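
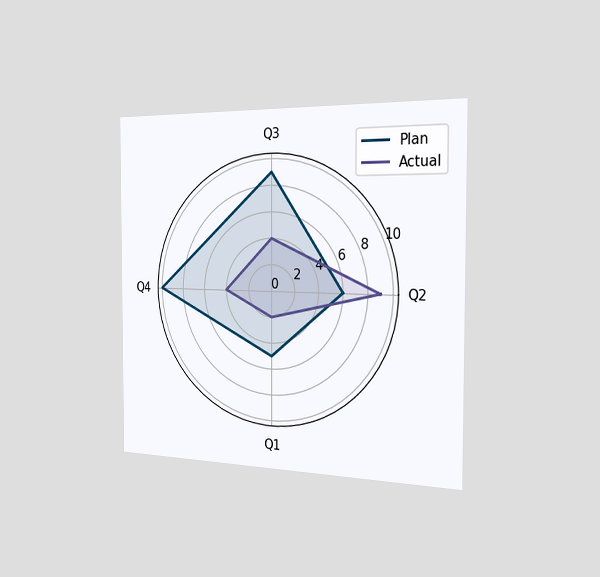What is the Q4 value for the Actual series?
The chart is viewed slightly from the right. On the Q4 axis, Actual reaches 4.

4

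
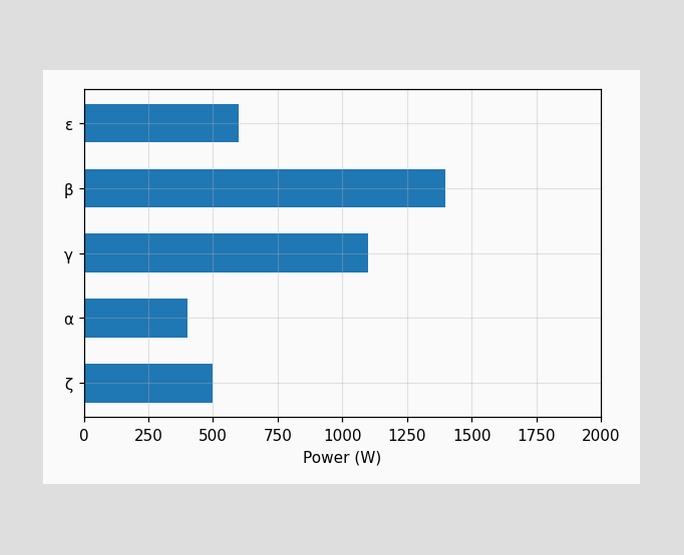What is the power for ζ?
Reading along the chart's x-axis, the ζ bar reaches 500W.

500W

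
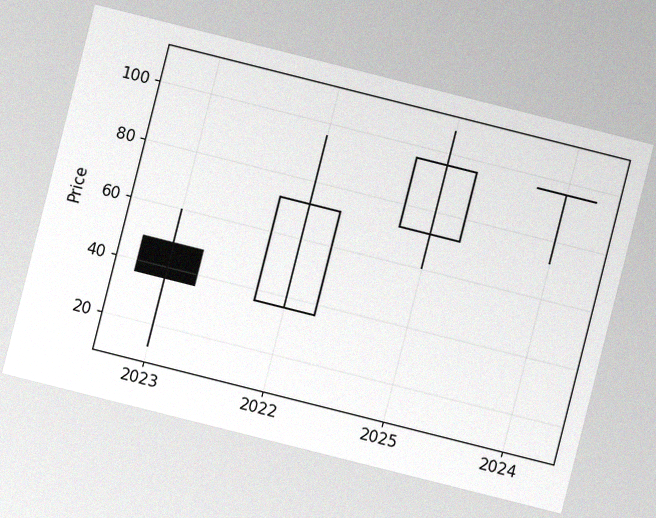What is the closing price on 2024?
The chart is tilted about 14° clockwise, with some photo noise. The 2024 candle closes at 96.

96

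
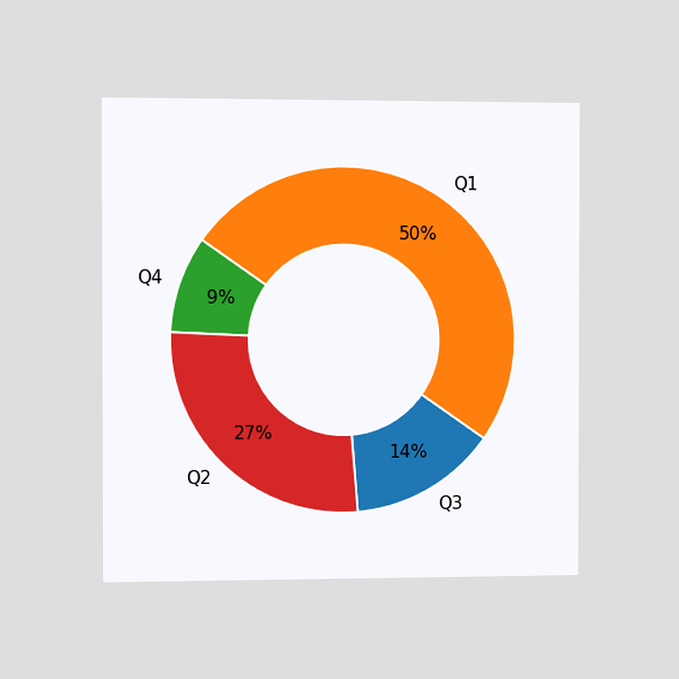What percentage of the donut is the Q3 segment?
14%

The chart is viewed slightly from the left. The Q3 segment takes up 14% of the ring.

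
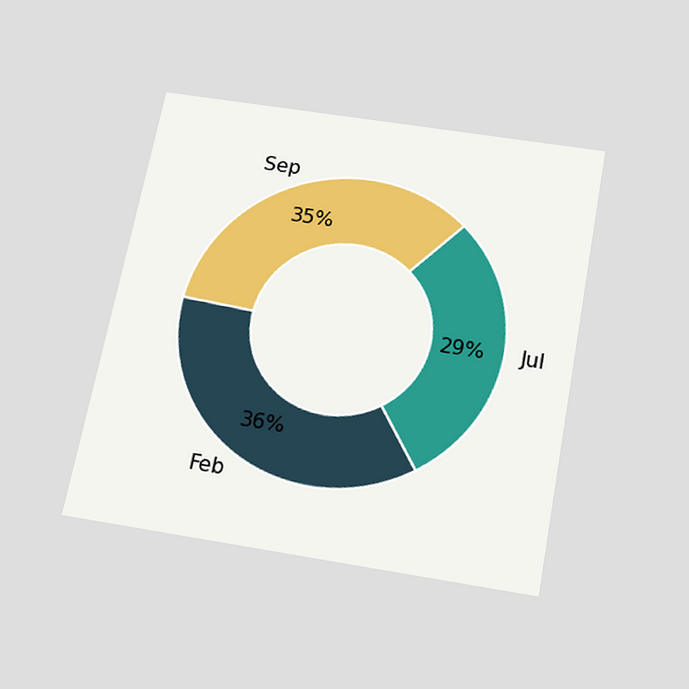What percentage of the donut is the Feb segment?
36%

The chart is tilted about 11° clockwise and viewed slightly from below. The Feb segment takes up 36% of the ring.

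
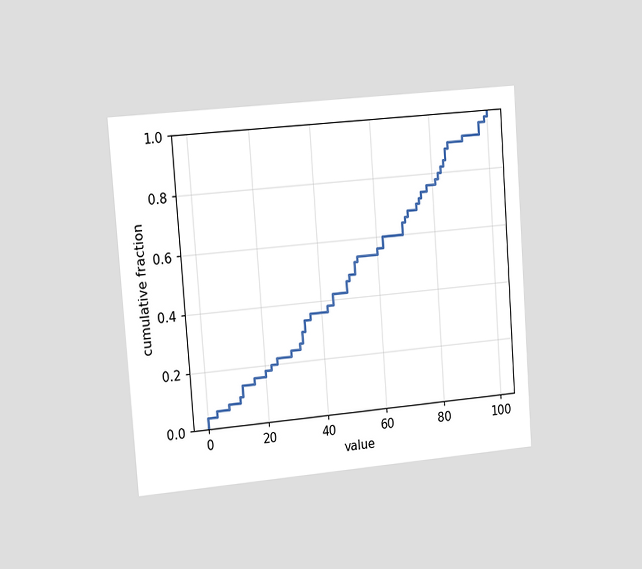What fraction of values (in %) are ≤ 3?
The chart is tilted about 4° counter-clockwise and viewed slightly from the left. At x=3 the ECDF step is at 6%.

6%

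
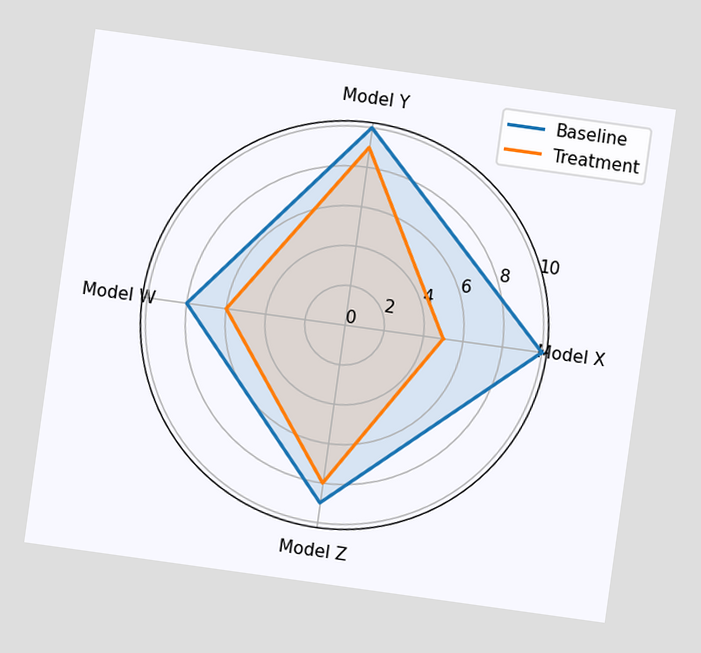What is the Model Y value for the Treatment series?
9

The chart is tilted about 8° clockwise. On the Model Y axis, Treatment reaches 9.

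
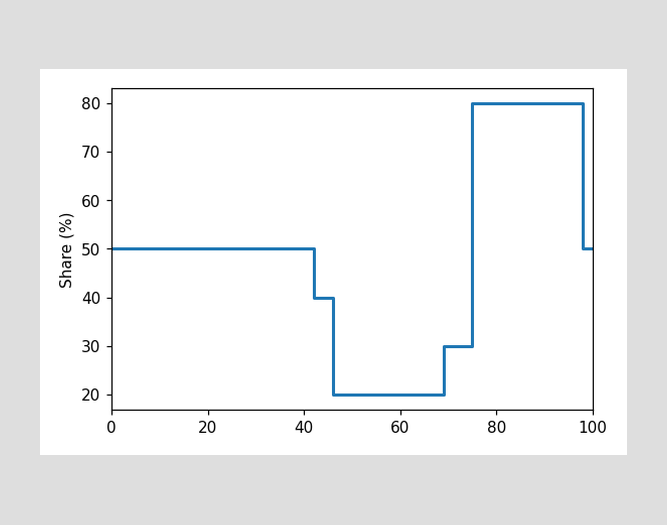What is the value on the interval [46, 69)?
On [46, 69) the step sits at 20%.

20%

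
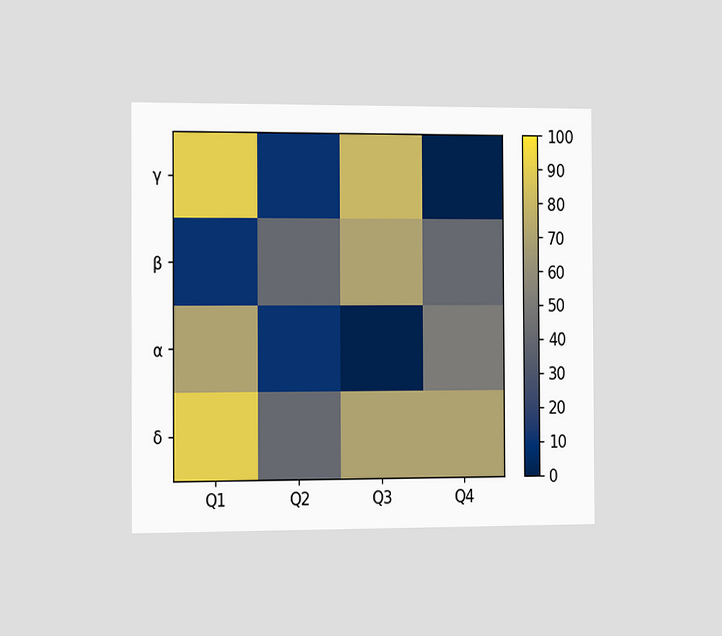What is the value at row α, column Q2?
The chart is viewed slightly from the left. Matching cell (α, Q2) against the colorbar gives 10.

10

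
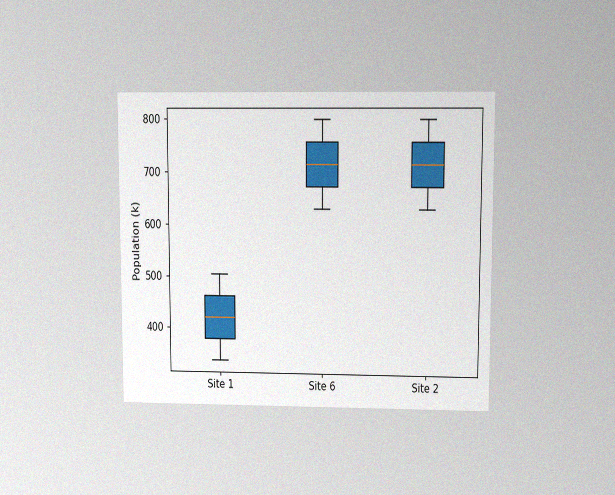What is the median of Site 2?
The chart is viewed at a slight angle, with some photo noise. The median line in the Site 2 box sits at 714k.

714k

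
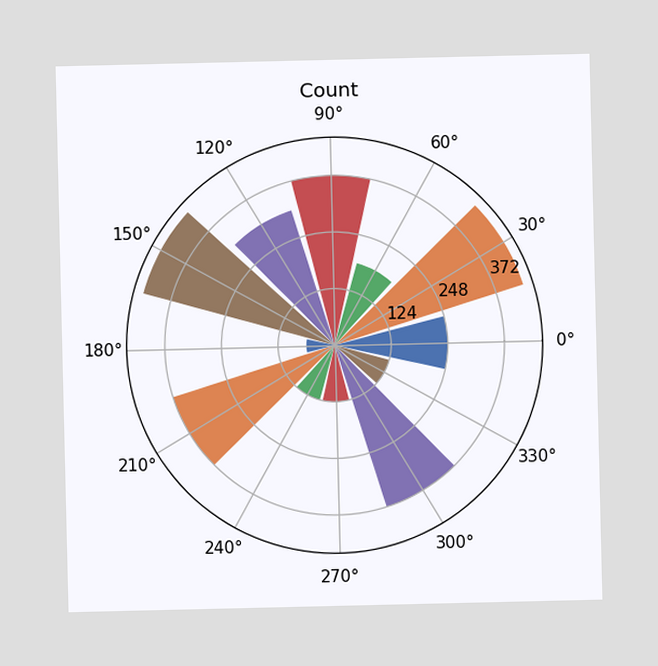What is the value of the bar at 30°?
434

The bar at 30° reaches 434 on the radial axis.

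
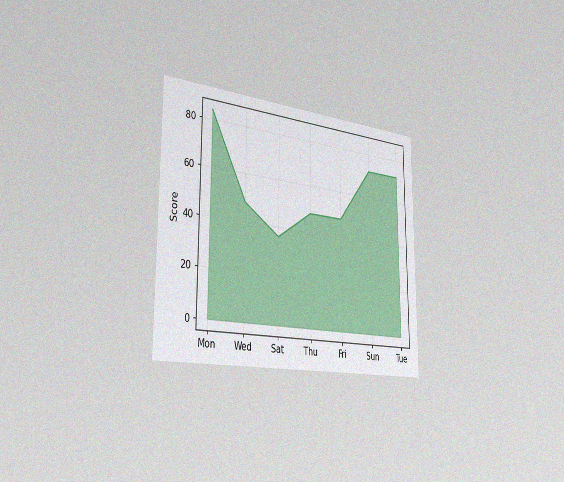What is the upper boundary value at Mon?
The chart is viewed slightly from the left, with some photo noise. At Mon the upper boundary is at 84.

84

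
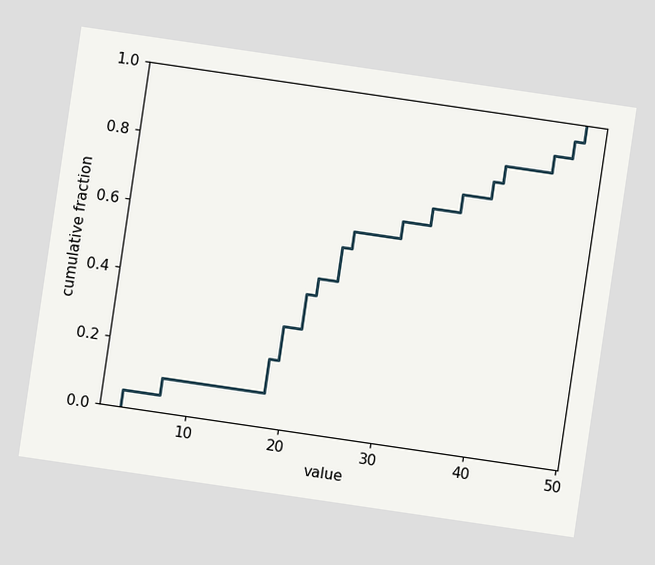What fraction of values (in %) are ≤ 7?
The chart is tilted about 8° clockwise. At x=7 the ECDF step is at 10%.

10%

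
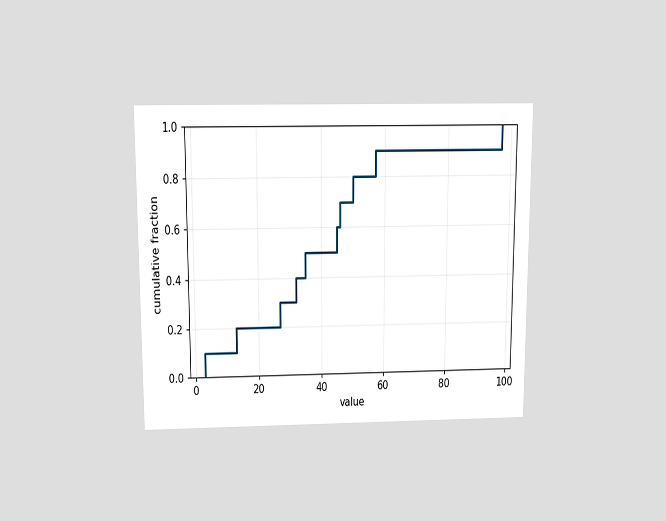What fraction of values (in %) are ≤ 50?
80%

The chart is viewed slightly from above. At x=50 the ECDF step is at 80%.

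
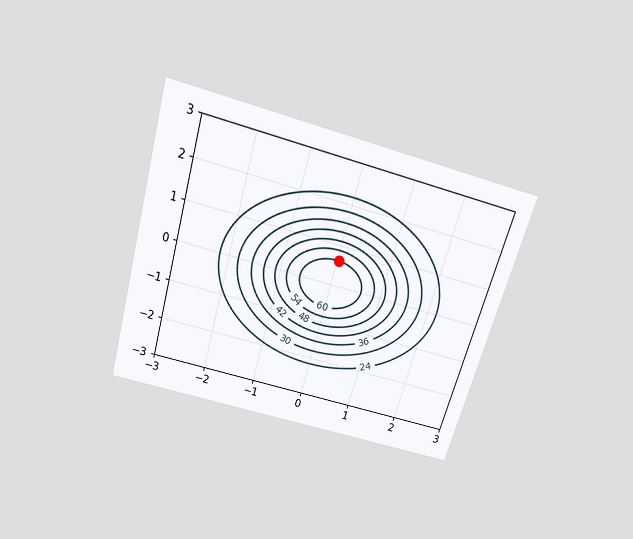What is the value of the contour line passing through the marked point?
60

The chart is tilted about 16° clockwise and viewed slightly from above. The marked point sits on the contour labelled 60.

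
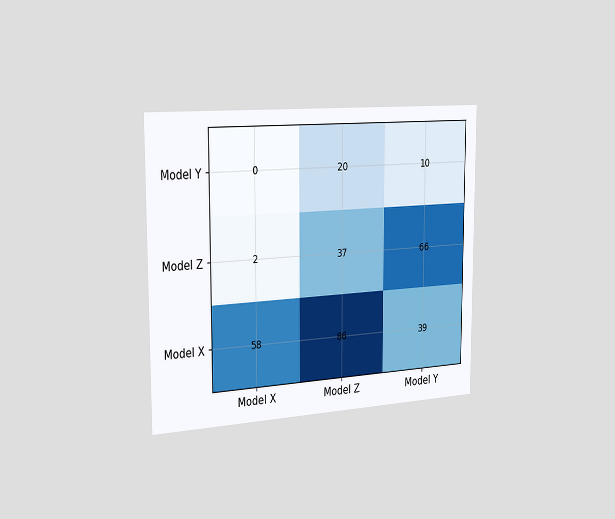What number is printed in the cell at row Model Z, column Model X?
2

The chart is viewed slightly from the left. The (Model Z, Model X) cell reads 2.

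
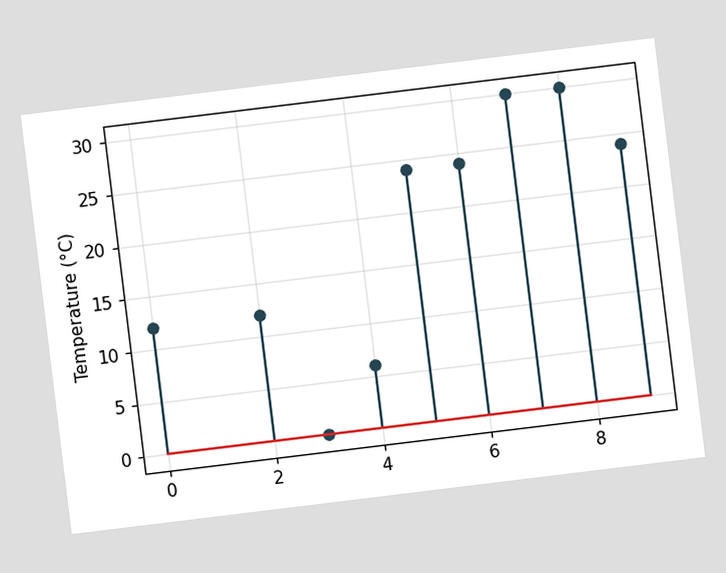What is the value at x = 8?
The chart is tilted about 7° counter-clockwise. The stem at x=8 reaches 30°C.

30°C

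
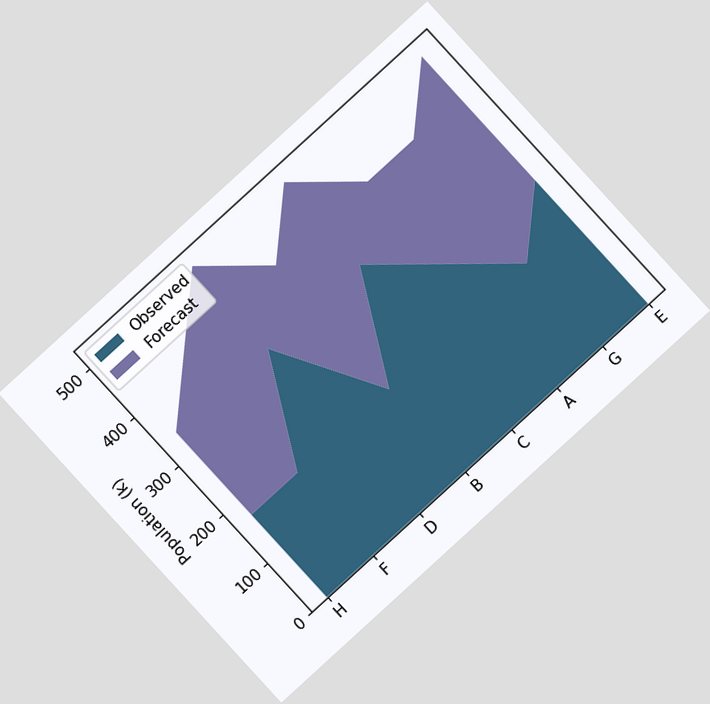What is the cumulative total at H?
340k

The chart is tilted about 42° counter-clockwise. The stacked total at H reaches 340k.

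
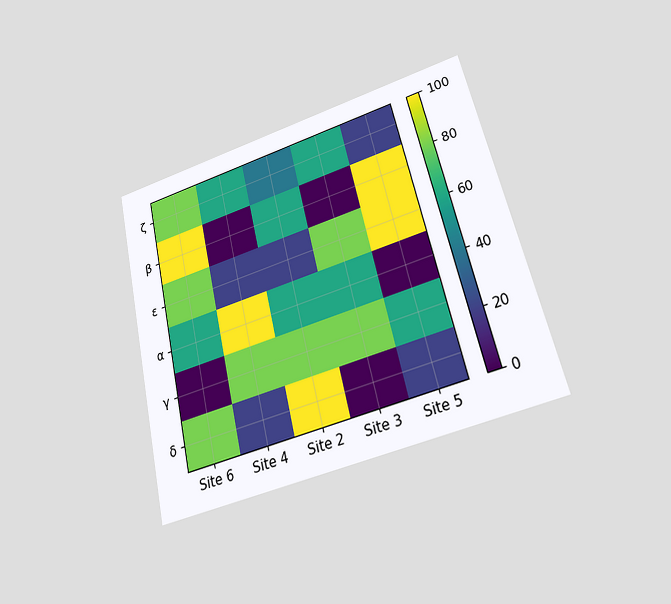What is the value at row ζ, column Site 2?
The chart is tilted about 13° counter-clockwise and viewed at a slight angle. Matching cell (ζ, Site 2) against the colorbar gives 40.

40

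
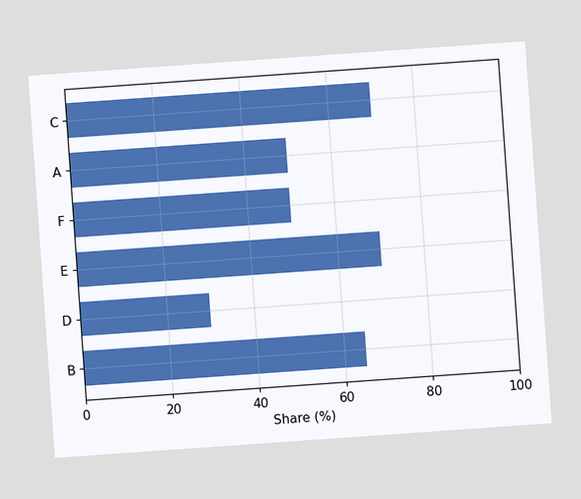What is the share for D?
30%

The chart is tilted about 4° counter-clockwise. Reading along the chart's x-axis, the D bar reaches 30%.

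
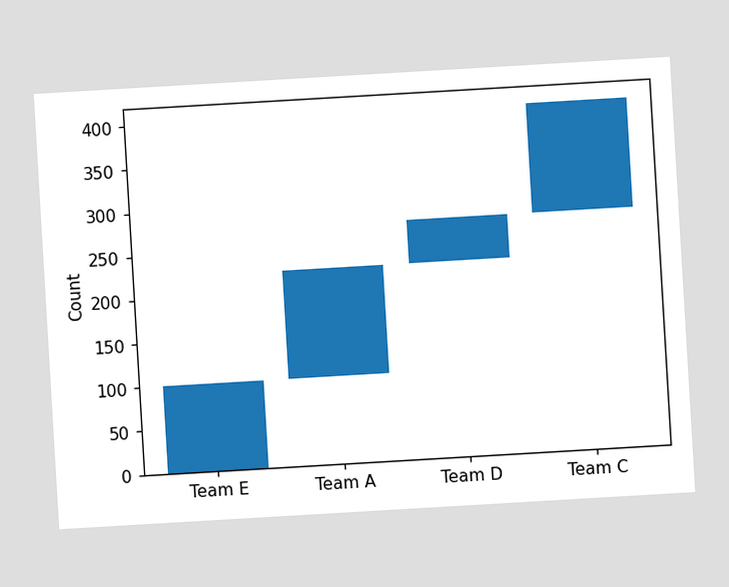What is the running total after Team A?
225

The chart is tilted about 3° counter-clockwise. After Team A the running total reaches 225.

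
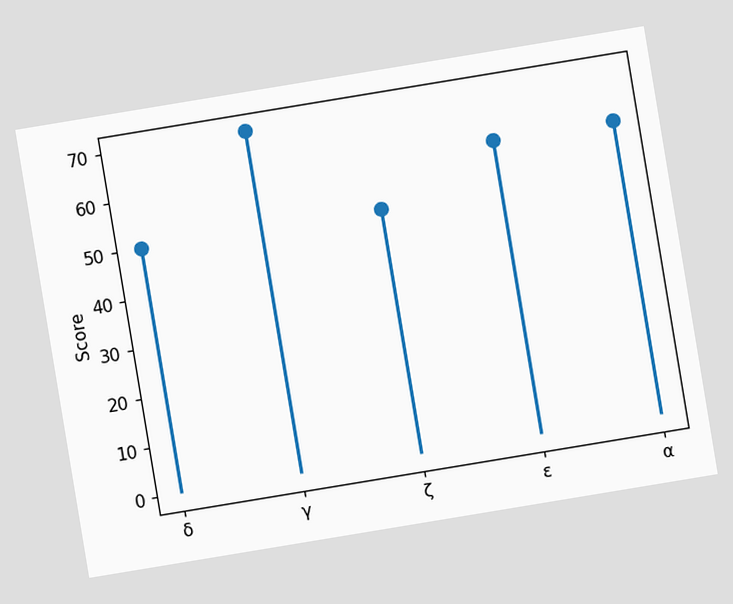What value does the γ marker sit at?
70

The chart is tilted about 9° counter-clockwise. The γ marker sits at 70.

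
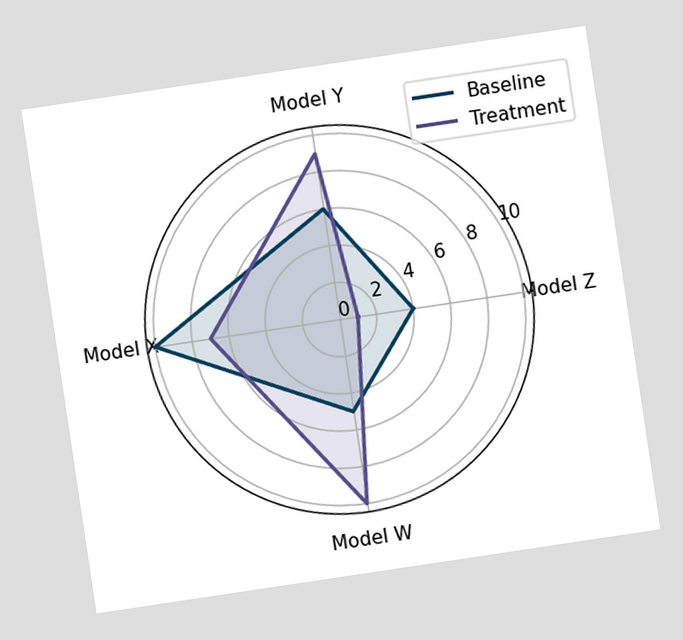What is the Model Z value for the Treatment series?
The chart is tilted about 8° counter-clockwise. On the Model Z axis, Treatment reaches 1.

1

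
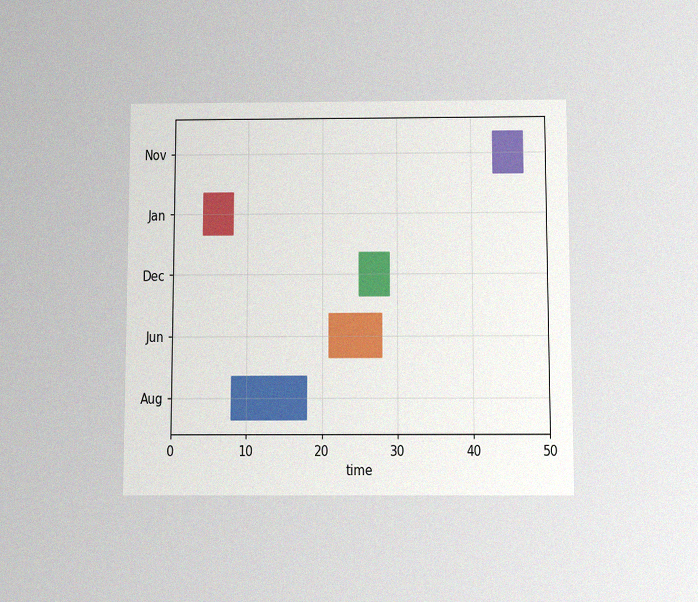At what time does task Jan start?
4

The chart is viewed slightly from below, with some photo noise. The Jan bar begins at t=4.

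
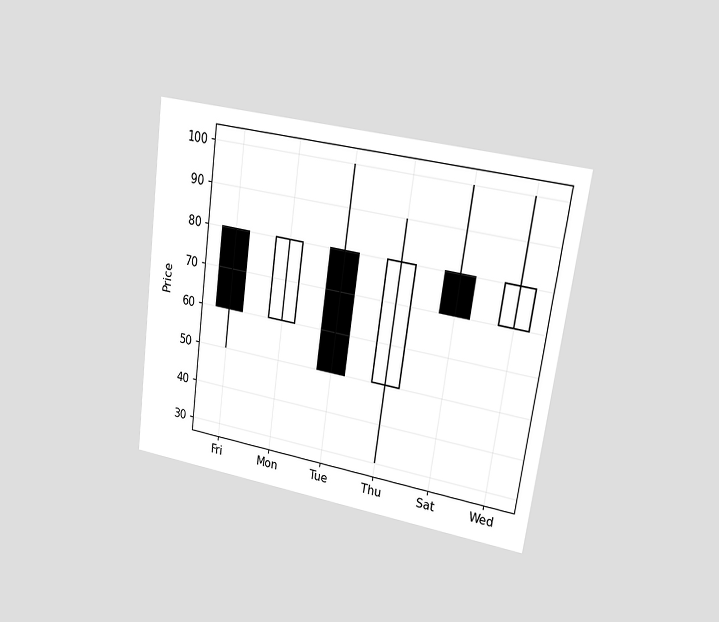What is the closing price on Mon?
80

The chart is tilted about 8° clockwise and viewed at a slight angle. The Mon candle closes at 80.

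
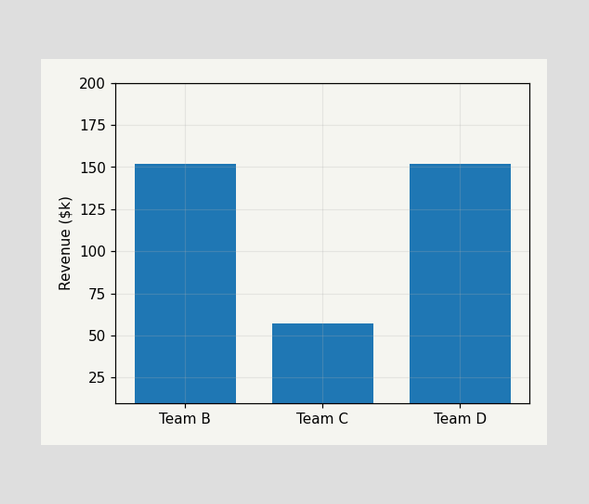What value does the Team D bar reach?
$152k

Reading along the chart's y-axis, the Team D bar reaches $152k.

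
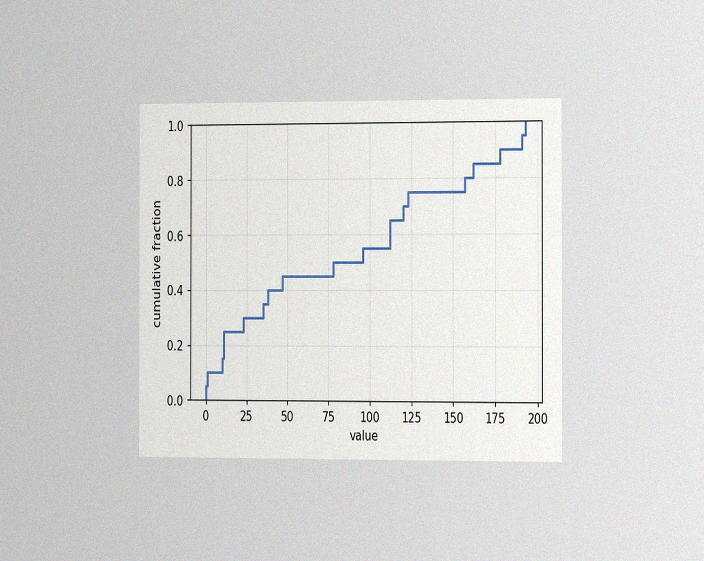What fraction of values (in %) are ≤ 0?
The chart is viewed slightly from the right, with some photo noise. At x=0 the ECDF step is at 5%.

5%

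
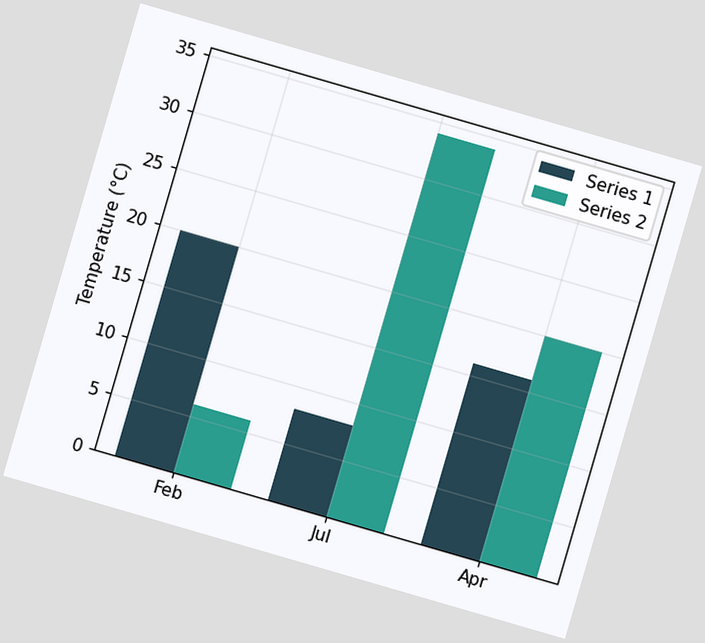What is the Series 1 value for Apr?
The chart is tilted about 16° clockwise. The Series 1 bar at Apr reaches 16°C on the y-axis.

16°C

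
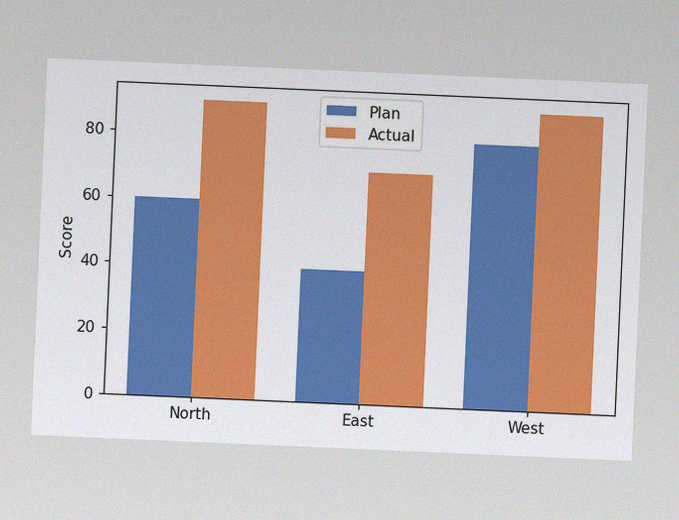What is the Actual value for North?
90

The chart is tilted about 2° clockwise, with some photo noise. The Actual bar at North reaches 90 on the y-axis.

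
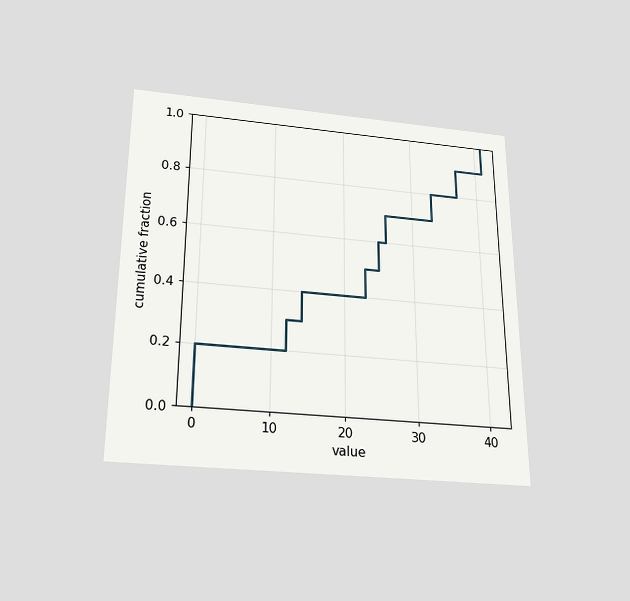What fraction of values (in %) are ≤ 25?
60%

The chart is viewed slightly from below. At x=25 the ECDF step is at 60%.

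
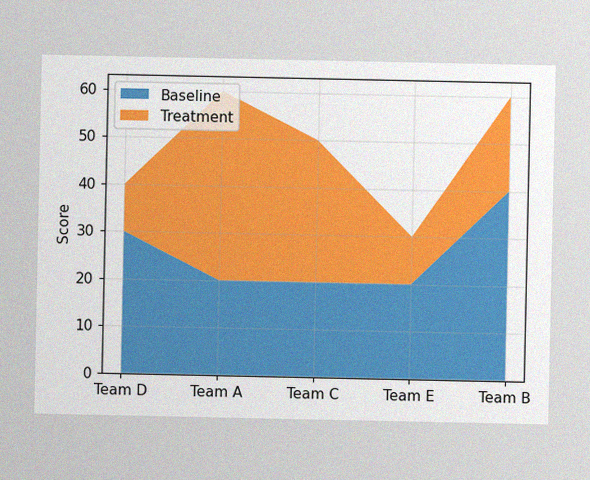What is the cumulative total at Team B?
60

The image has some photo noise and uneven lighting. The stacked total at Team B reaches 60.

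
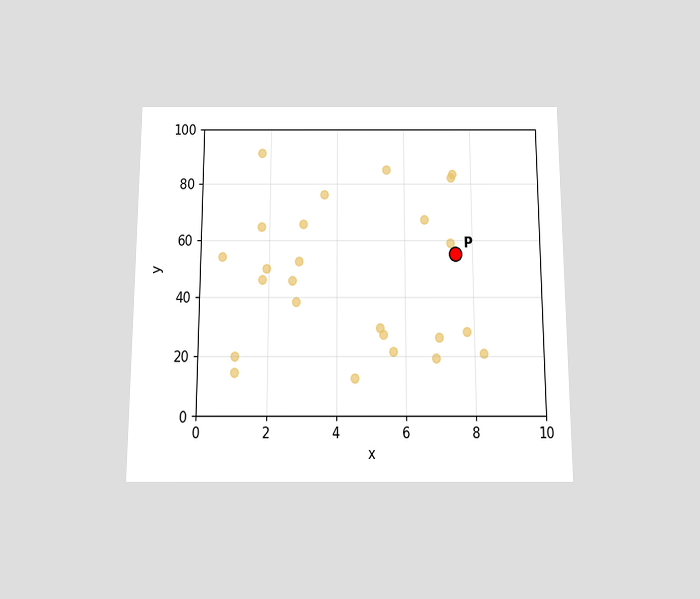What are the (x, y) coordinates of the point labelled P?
The chart is viewed slightly from below. Following the gridlines from P to each axis, P sits at (7.5, 55).

(7.5, 55)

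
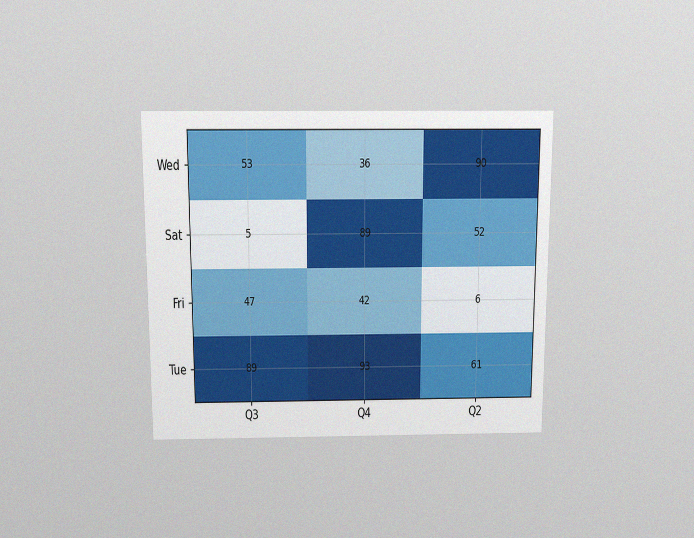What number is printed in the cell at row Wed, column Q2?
90

The chart is viewed slightly from above, with some photo noise. The (Wed, Q2) cell reads 90.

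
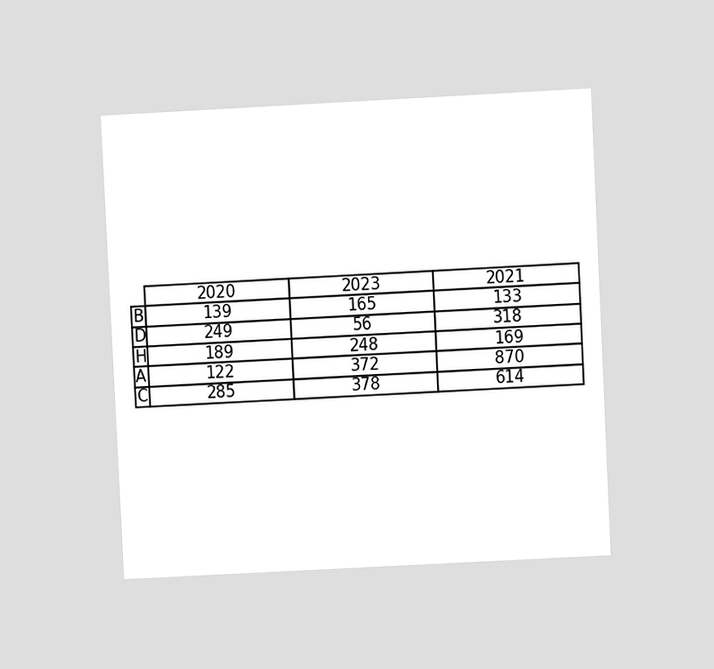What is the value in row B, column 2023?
165

The chart is tilted about 3° counter-clockwise and viewed at a slight angle. The (B, 2023) cell reads 165.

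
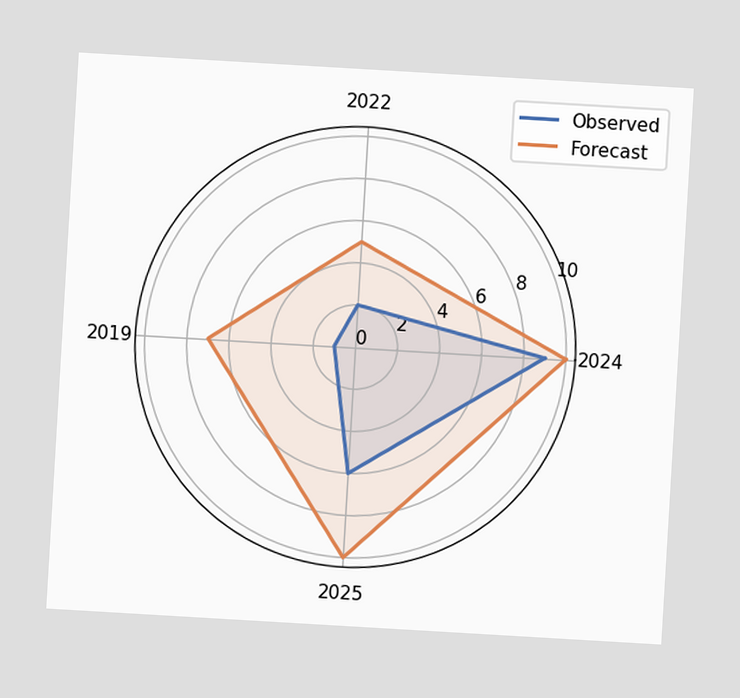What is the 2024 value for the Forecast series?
10

The chart is tilted about 3° clockwise. On the 2024 axis, Forecast reaches 10.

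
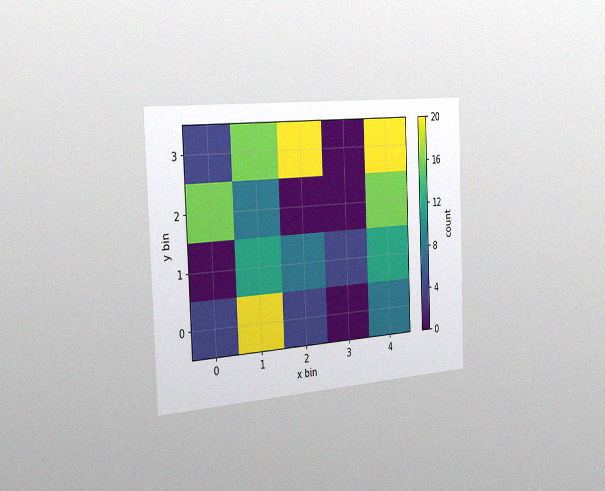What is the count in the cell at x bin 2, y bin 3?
The chart is tilted about 2° counter-clockwise and viewed slightly from the left, with some photo noise. Matching the cell (2, 3) against the colorbar gives 20.

20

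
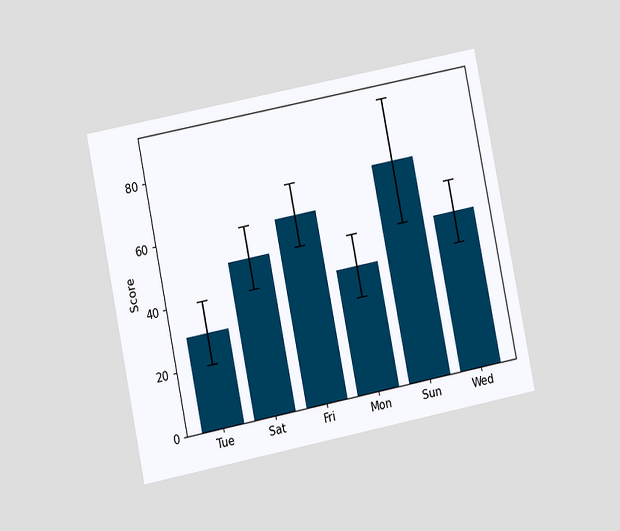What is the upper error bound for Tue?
The chart is tilted about 11° counter-clockwise and viewed at a slight angle. The Tue bar's upper whisker reaches 40.

40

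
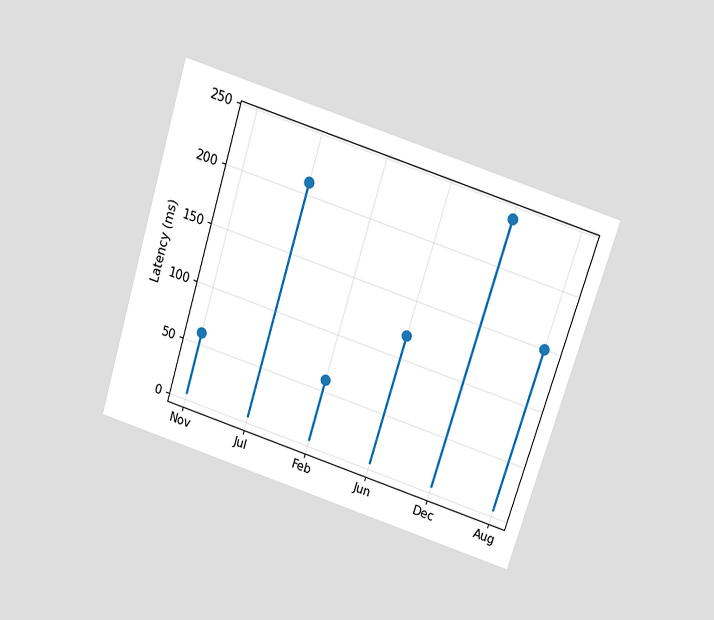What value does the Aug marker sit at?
The chart is tilted about 17° clockwise and viewed slightly from above. The Aug marker sits at 150ms.

150ms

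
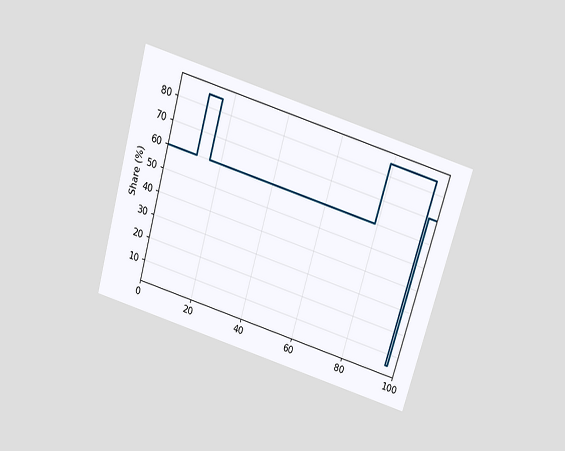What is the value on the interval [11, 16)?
The chart is tilted about 16° clockwise and viewed slightly from above. On [11, 16) the step sits at 85%.

85%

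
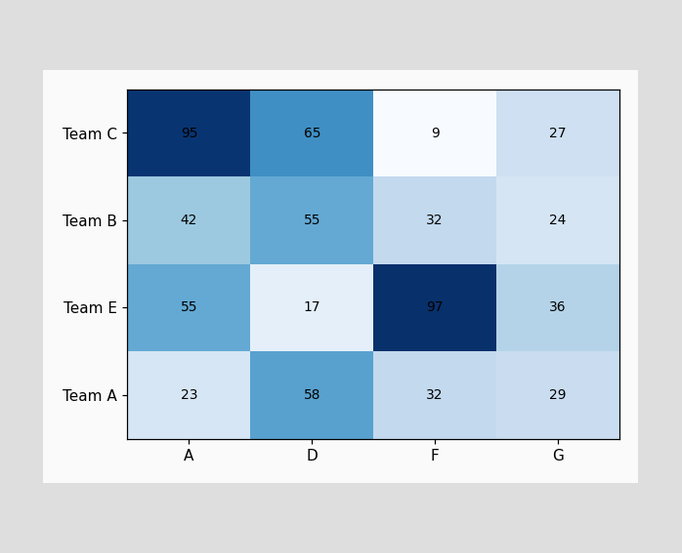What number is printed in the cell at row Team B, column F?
32

The (Team B, F) cell reads 32.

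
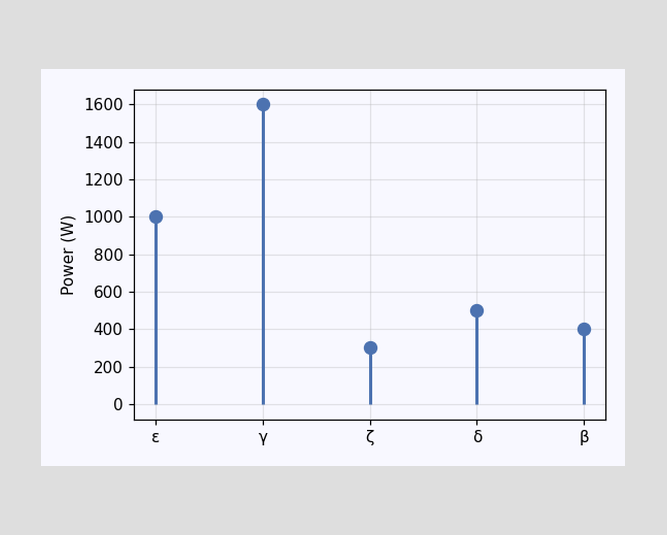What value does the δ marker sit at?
500W

The δ marker sits at 500W.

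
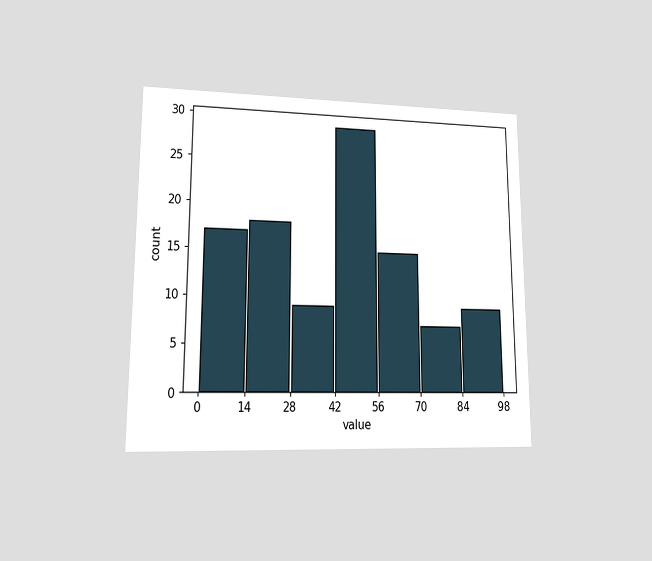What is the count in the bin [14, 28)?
The chart is viewed at a slight angle. The [14, 28) bin has height 18.

18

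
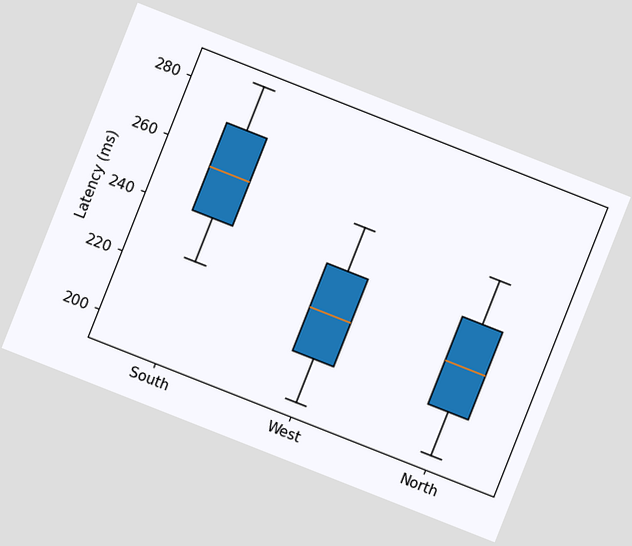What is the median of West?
The chart is tilted about 22° clockwise. The median line in the West box sits at 225ms.

225ms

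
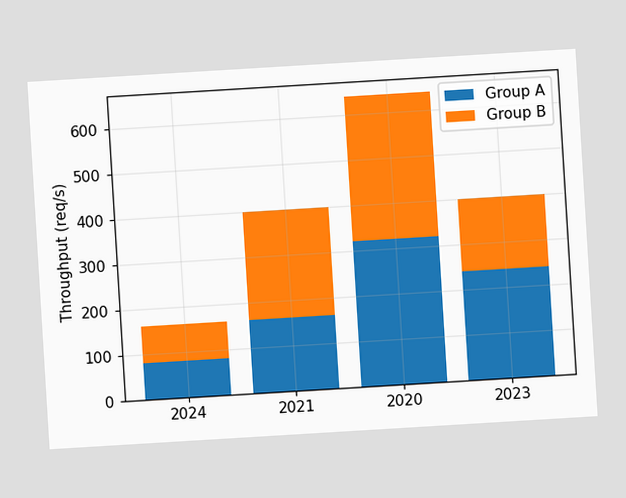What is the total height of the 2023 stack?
400req/s

The chart is tilted about 3° counter-clockwise. The 2023 stack's top reaches 400req/s on the y-axis.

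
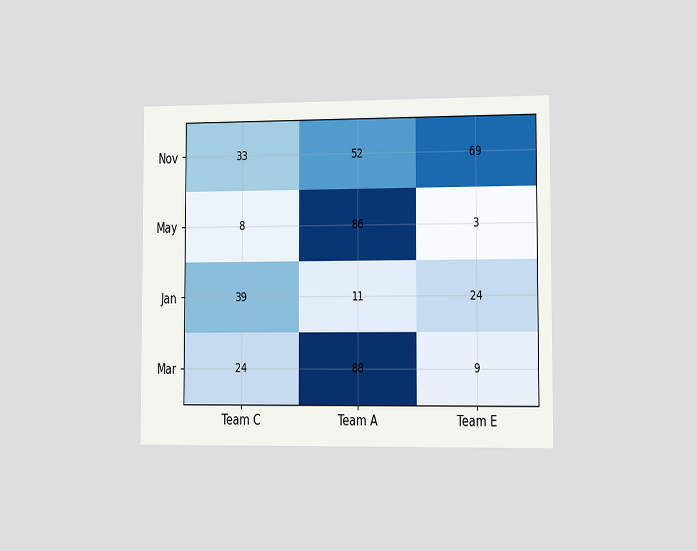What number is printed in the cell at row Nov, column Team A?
52

The chart is viewed slightly from the right. The (Nov, Team A) cell reads 52.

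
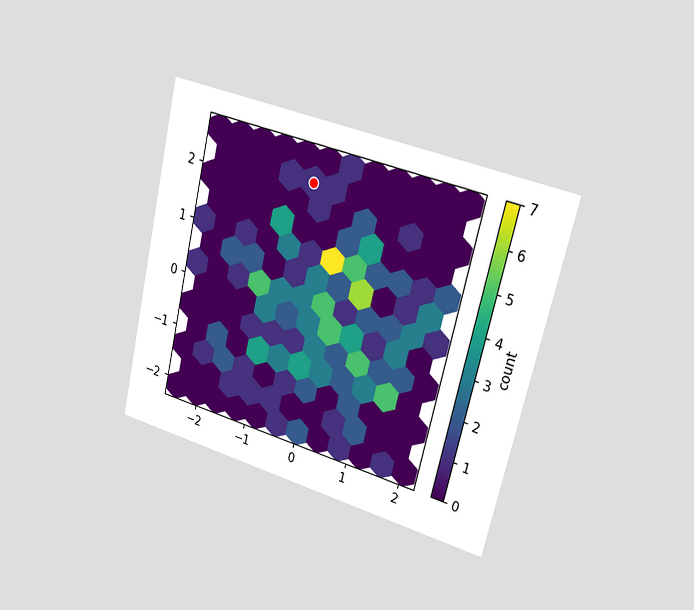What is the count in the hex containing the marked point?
The chart is tilted about 14° clockwise and viewed slightly from the right. The marked hex reads 1 on the colorbar.

1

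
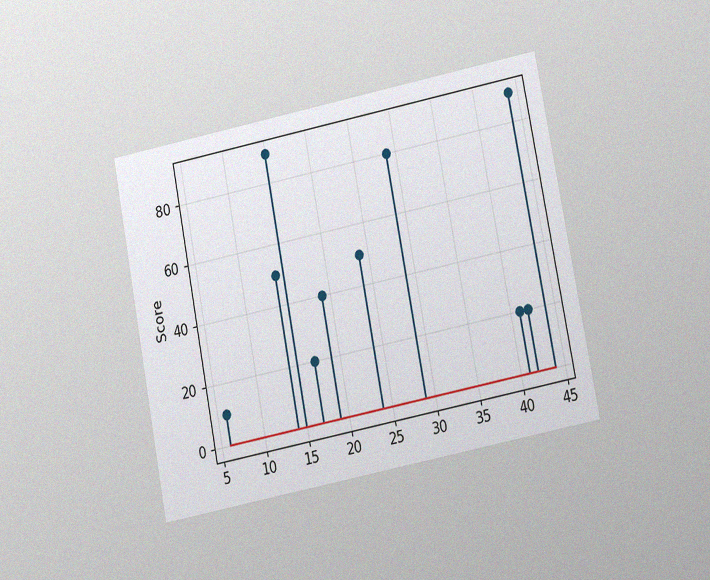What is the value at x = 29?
80

The chart is tilted about 11° counter-clockwise and viewed at a slight angle, with some photo noise. The stem at x=29 reaches 80.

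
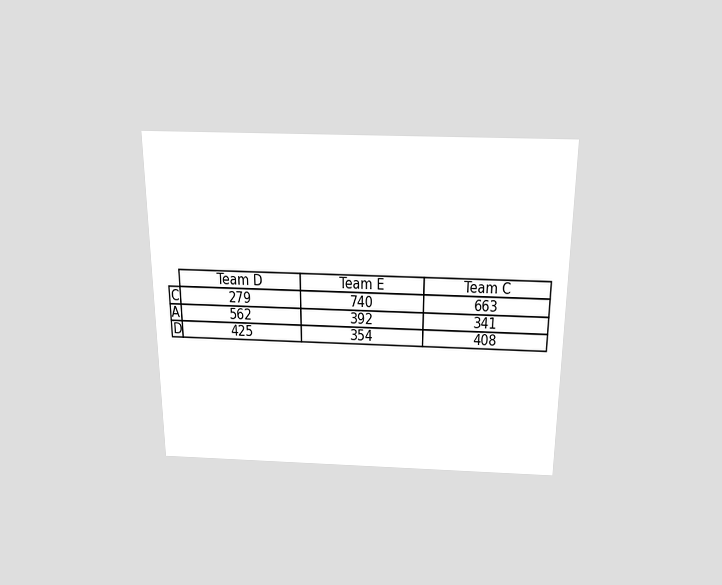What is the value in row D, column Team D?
425

The chart is viewed slightly from above. The (D, Team D) cell reads 425.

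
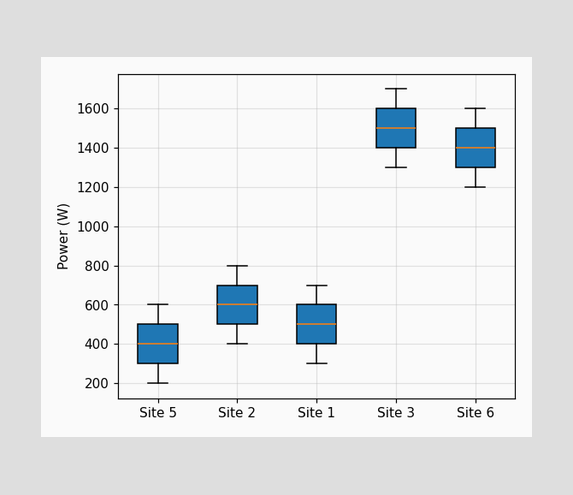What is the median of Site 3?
1500W

The median line in the Site 3 box sits at 1500W.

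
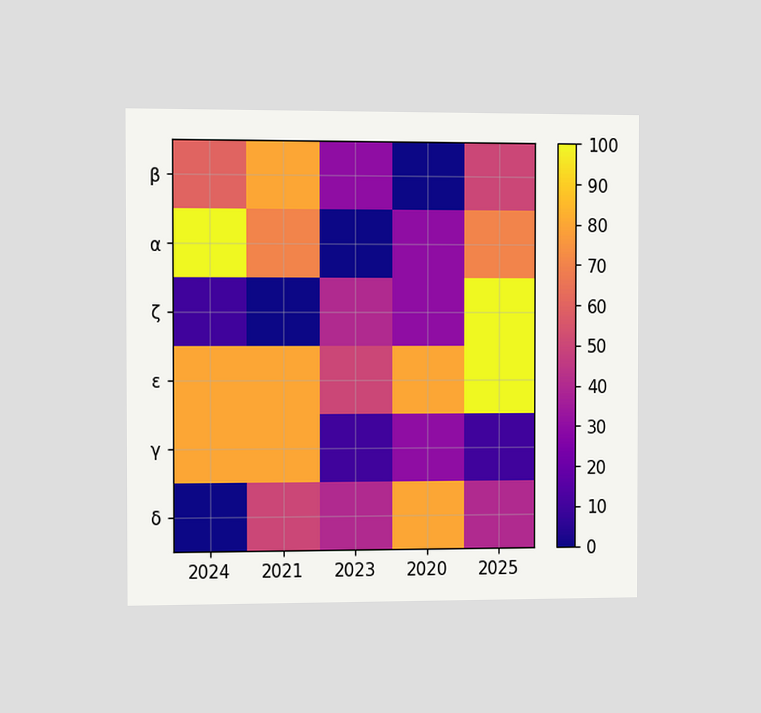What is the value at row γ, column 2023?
The chart is viewed slightly from the left. Matching cell (γ, 2023) against the colorbar gives 10.

10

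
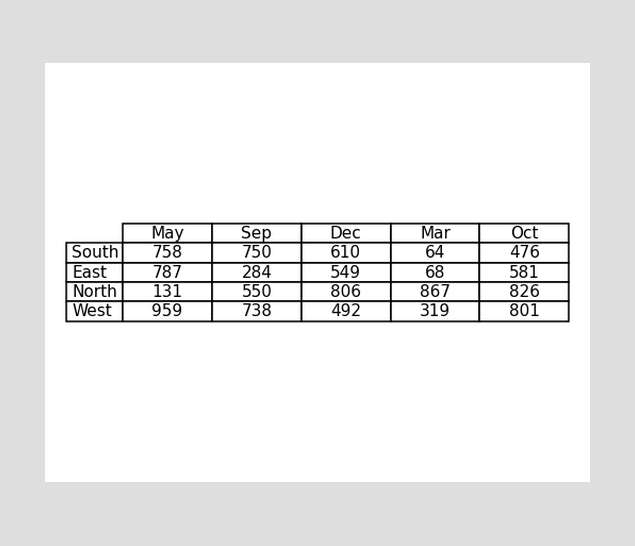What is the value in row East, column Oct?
581

The (East, Oct) cell reads 581.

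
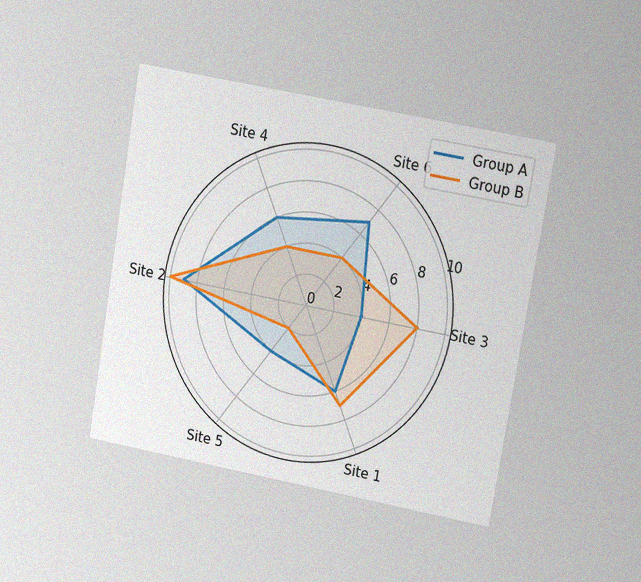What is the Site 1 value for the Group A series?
6

The chart is tilted about 10° clockwise and viewed at a slight angle, with some photo noise. On the Site 1 axis, Group A reaches 6.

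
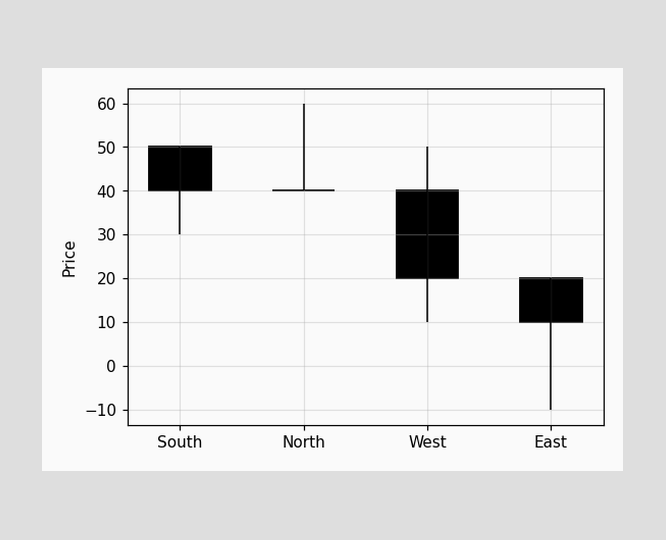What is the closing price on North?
The North candle closes at 40.

40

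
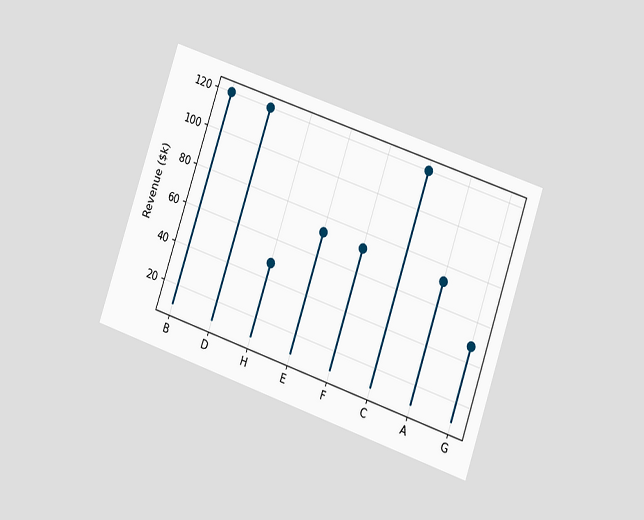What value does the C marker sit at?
$120k

The chart is tilted about 19° clockwise and viewed at a slight angle. The C marker sits at $120k.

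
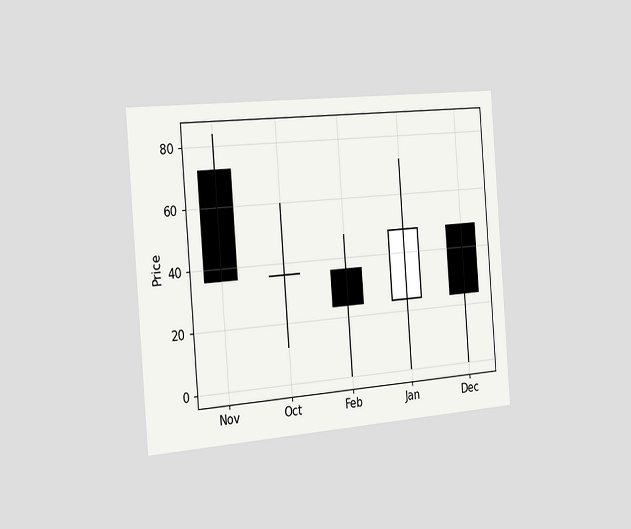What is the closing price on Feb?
The chart is tilted about 4° counter-clockwise and viewed slightly from the left. The Feb candle closes at 24.

24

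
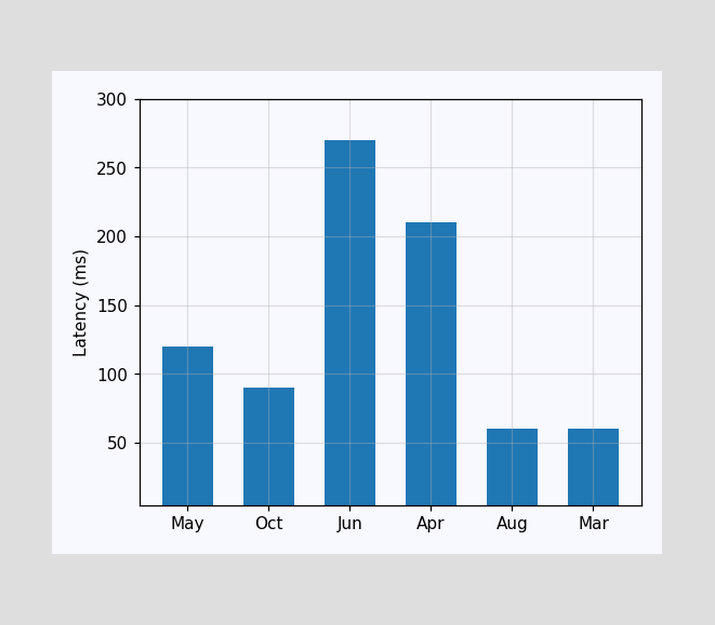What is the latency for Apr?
210ms

Reading along the chart's y-axis, the Apr bar reaches 210ms.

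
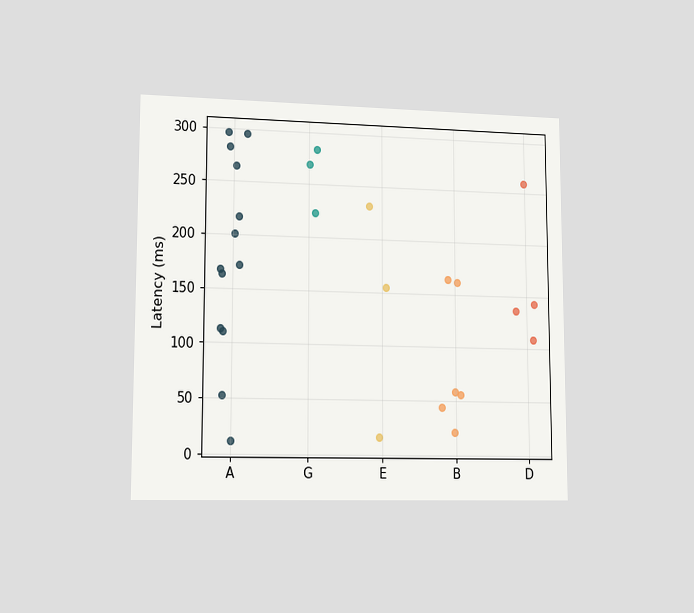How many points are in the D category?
The chart is viewed slightly from the left. Counting the markers in the D column gives 4.

4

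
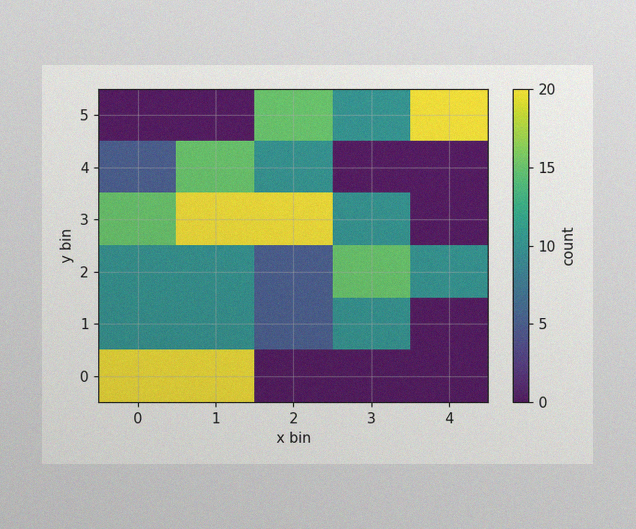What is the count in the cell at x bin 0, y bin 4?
The image has some photo noise and uneven lighting. Matching the cell (0, 4) against the colorbar gives 5.

5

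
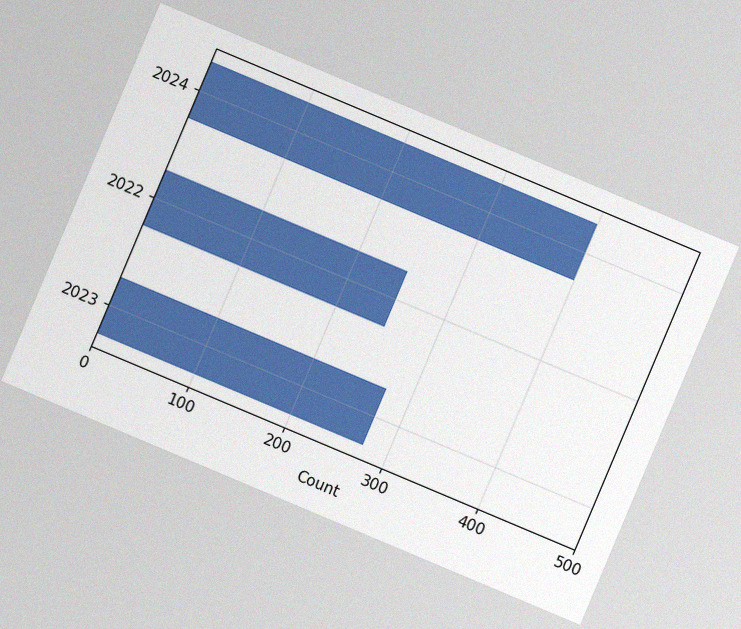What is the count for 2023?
The chart is tilted about 23° clockwise, with some photo noise. Reading along the chart's x-axis, the 2023 bar reaches 275.

275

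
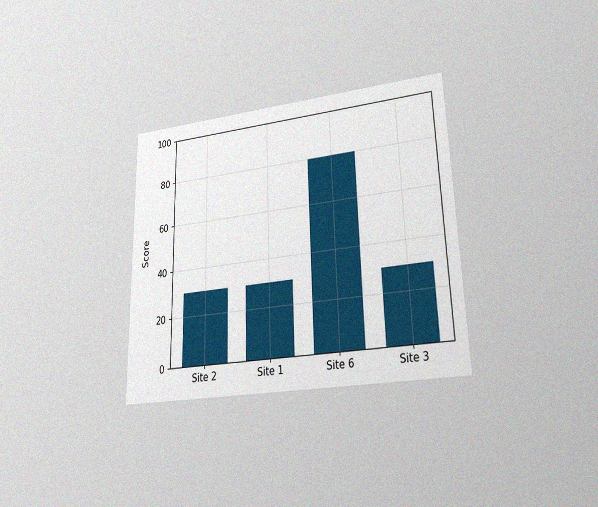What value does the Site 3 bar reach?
30

The chart is viewed at a slight angle, with some photo noise. Reading along the chart's y-axis, the Site 3 bar reaches 30.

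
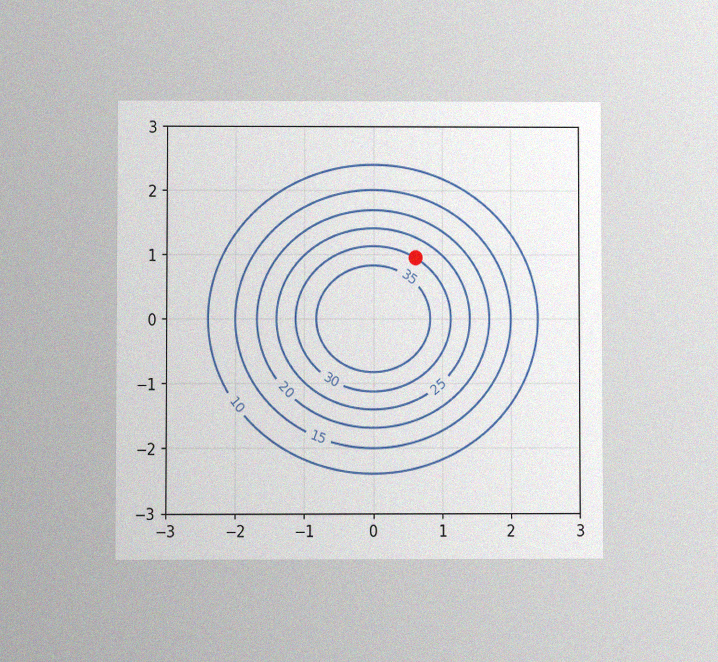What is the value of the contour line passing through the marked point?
The chart is viewed at a slight angle, with some photo noise. The marked point sits on the contour labelled 30.

30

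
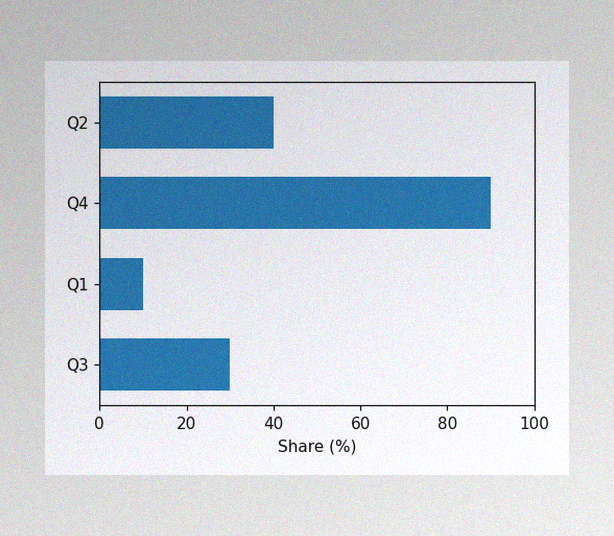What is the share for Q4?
90%

The image has some photo noise and uneven lighting. Reading along the chart's x-axis, the Q4 bar reaches 90%.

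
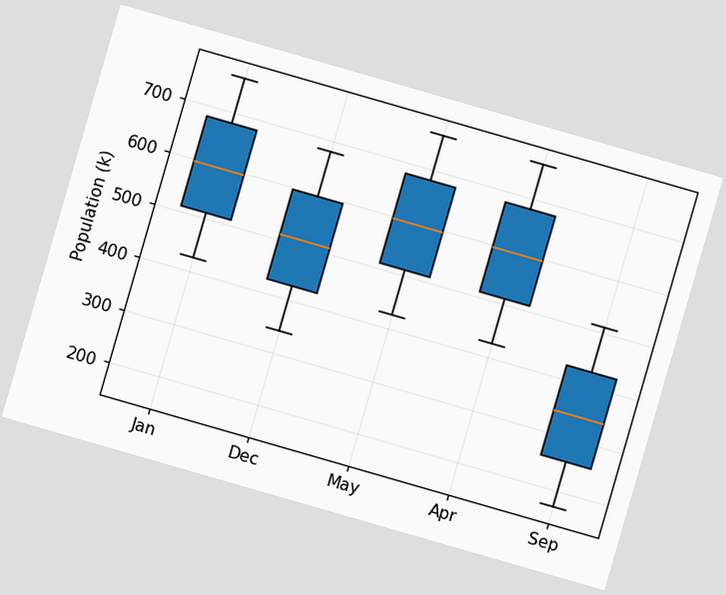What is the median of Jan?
The chart is tilted about 16° clockwise. The median line in the Jan box sits at 595k.

595k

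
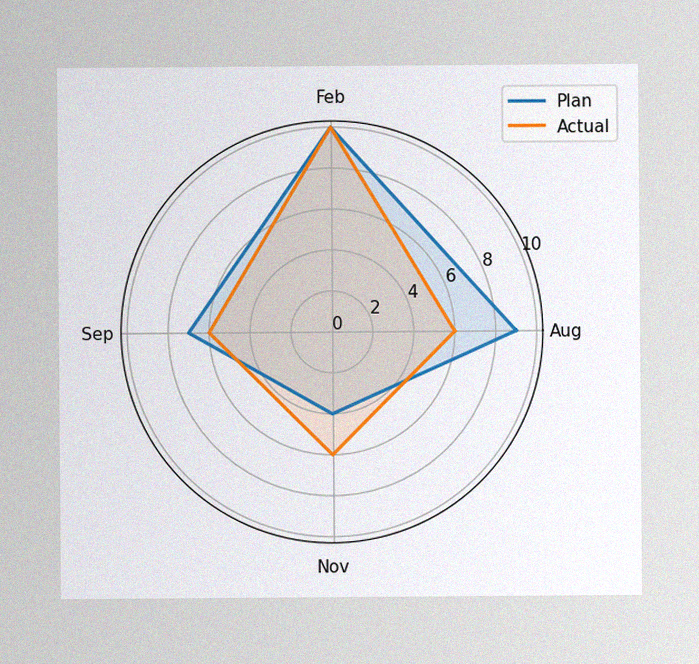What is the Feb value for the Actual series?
10

The image has some photo noise and uneven lighting. On the Feb axis, Actual reaches 10.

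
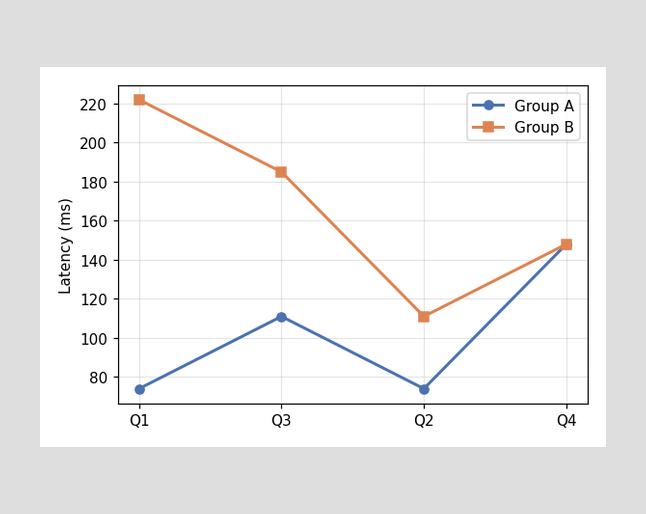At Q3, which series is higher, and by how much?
Group B, by 74ms

At Q3, Group B sits above the other line by 74ms.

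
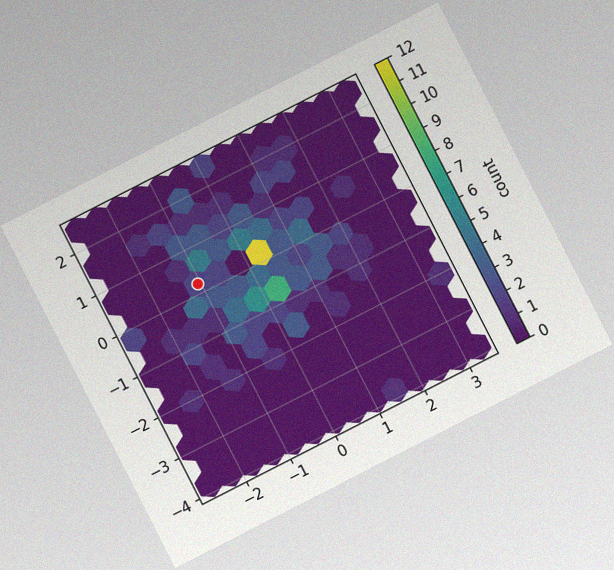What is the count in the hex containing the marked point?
2

The chart is tilted about 27° counter-clockwise, with some photo noise. The marked hex reads 2 on the colorbar.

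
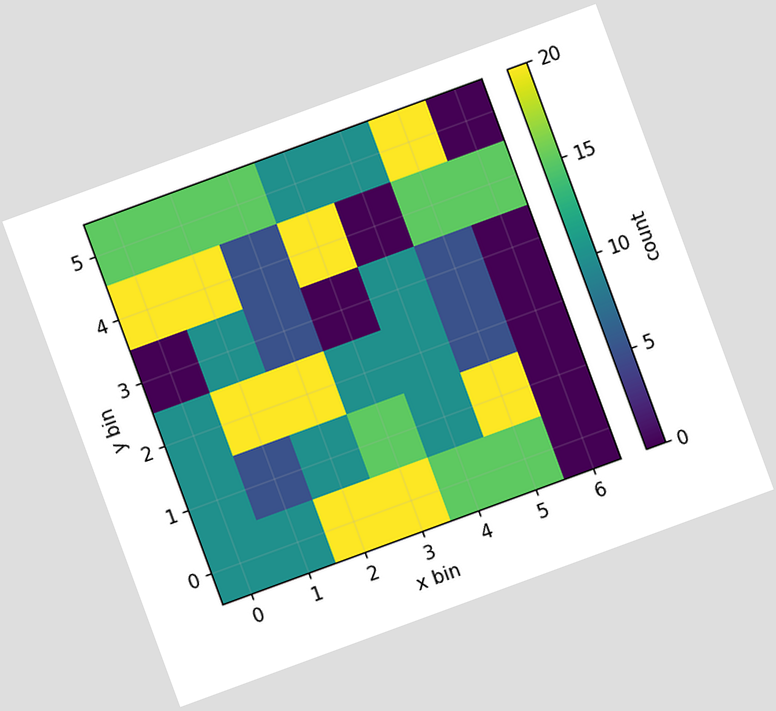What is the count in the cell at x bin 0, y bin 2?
The chart is tilted about 20° counter-clockwise. Matching the cell (0, 2) against the colorbar gives 10.

10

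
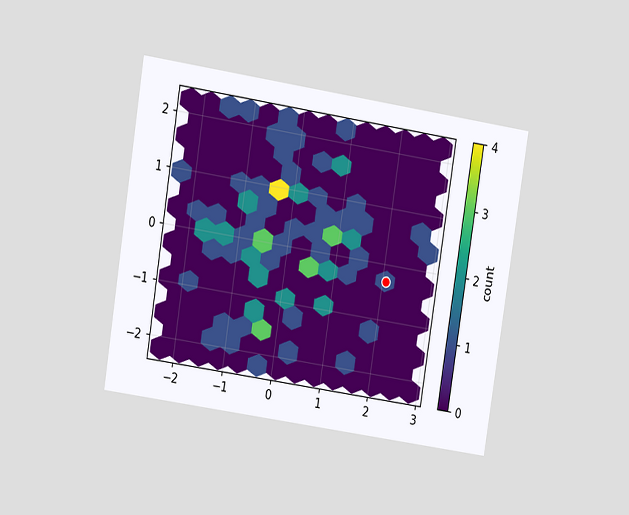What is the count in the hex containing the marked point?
The chart is tilted about 9° clockwise and viewed at a slight angle. The marked hex reads 1 on the colorbar.

1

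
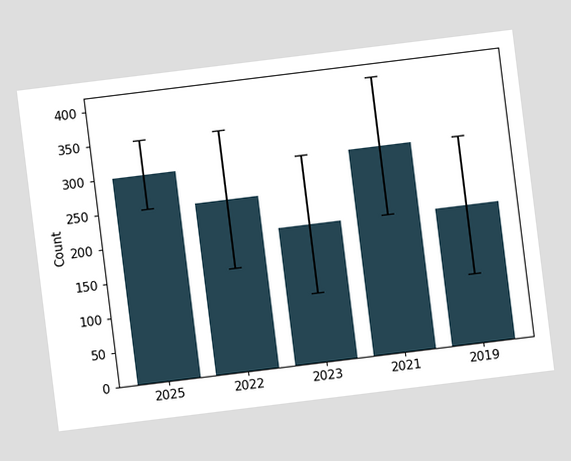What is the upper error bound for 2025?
The chart is tilted about 7° counter-clockwise. The 2025 bar's upper whisker reaches 350.

350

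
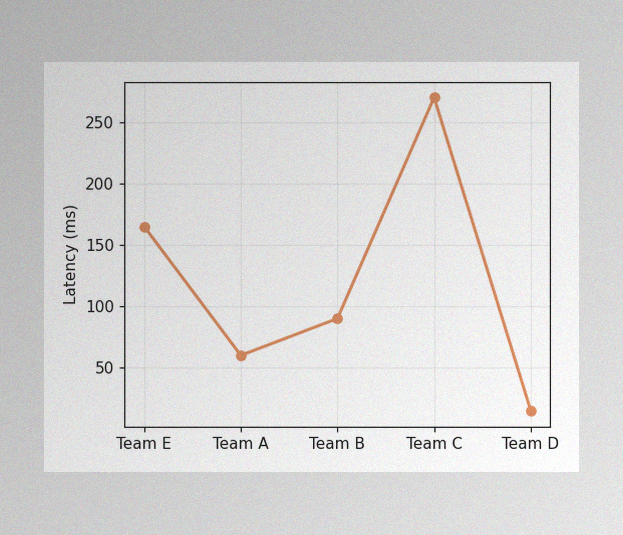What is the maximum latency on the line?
270ms

The image has some photo noise and uneven lighting. The highest point is at Team C, and reading across to the y-axis gives 270ms.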